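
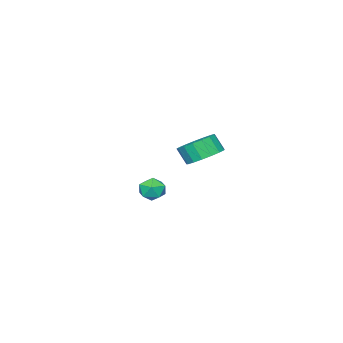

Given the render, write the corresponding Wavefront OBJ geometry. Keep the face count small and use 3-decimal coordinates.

v 3.514 0.36 2.651
v 4.153 0.588 2.731
v 3.767 -0.548 3.229
v 4.406 -0.32 3.309
v 3.888 -0.005 3.626
v 3.733 0.556 3.268
v 4.187 -0.516 2.692
v 4.032 0.045 2.334
v 4.57 0.047 2.756
v 4.385 0.363 3.333
v 3.535 -0.323 2.627
v 3.35 -0.007 3.204
v -1.889 -2.069 2.46
v -0.976 -2.328 2.214
v -0.899 -2.871 3.075
v -1.811 -2.611 3.32
v -0.918 -1.932 2.459
v -0.841 -2.475 3.319
v -1.083 -1.567 2.704
v -1.006 -2.11 3.564
v -1.432 -1.317 2.892
v -1.355 -1.86 3.753
v -1.886 -1.24 2.982
v -1.808 -1.782 3.843
v -2.34 -1.352 2.952
v -2.263 -1.894 3.813
v -2.691 -1.628 2.809
v -2.614 -2.171 3.67
v -2.858 -2.006 2.587
v -2.781 -2.548 3.447
v -2.803 -2.397 2.335
v -2.726 -2.94 3.195
v -2.539 -2.714 2.111
v -2.462 -3.256 2.972
v -2.125 -2.883 1.968
v -2.048 -3.425 2.828
v -1.658 -2.865 1.937
v -1.581 -3.407 2.798
v -1.243 -2.665 2.026
v -1.166 -3.207 2.887
f 1 12 6
f 1 6 2
f 1 2 8
f 1 8 11
f 1 11 12
f 2 6 10
f 6 12 5
f 12 11 3
f 11 8 7
f 8 2 9
f 4 10 5
f 4 5 3
f 4 3 7
f 4 7 9
f 4 9 10
f 5 10 6
f 3 5 12
f 7 3 11
f 9 7 8
f 10 9 2
f 14 13 17
f 14 17 15
f 15 17 18
f 15 18 16
f 17 13 19
f 17 19 18
f 18 19 20
f 18 20 16
f 19 13 21
f 19 21 20
f 20 21 22
f 20 22 16
f 21 13 23
f 21 23 22
f 22 23 24
f 22 24 16
f 23 13 25
f 23 25 24
f 24 25 26
f 24 26 16
f 25 13 27
f 25 27 26
f 26 27 28
f 26 28 16
f 27 13 29
f 27 29 28
f 28 29 30
f 28 30 16
f 29 13 31
f 29 31 30
f 30 31 32
f 30 32 16
f 31 13 33
f 31 33 32
f 32 33 34
f 32 34 16
f 33 13 35
f 33 35 34
f 34 35 36
f 34 36 16
f 35 13 37
f 35 37 36
f 36 37 38
f 36 38 16
f 37 13 39
f 37 39 38
f 38 39 40
f 38 40 16
f 39 13 14
f 39 14 40
f 40 14 15
f 40 15 16



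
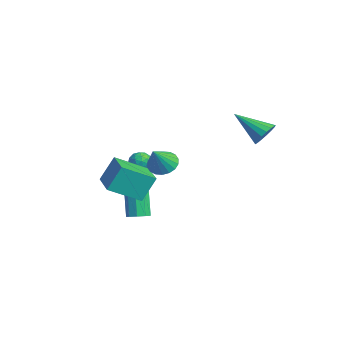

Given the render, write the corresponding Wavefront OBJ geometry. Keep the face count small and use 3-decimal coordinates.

v 0.125 -4.998 -0.002
v 0.057 -4.218 1.404
v 0.358 -3.283 -0.943
v 0.291 -2.503 0.464
v 2.009 -5.157 0.176
v 1.942 -4.377 1.583
v 2.243 -3.442 -0.764
v 2.175 -2.662 0.642
v -1.369 -2.534 -3.812
v -1.039 -1.986 -3.696
v -1.761 -1.858 -2.251
v -2.091 -2.406 -2.368
v -1.425 -1.892 -3.897
v -2.146 -1.764 -2.452
v -1.784 -2.098 -4.058
v -2.506 -1.97 -2.613
v -1.949 -2.508 -4.104
v -2.671 -2.381 -2.66
v -1.843 -2.93 -4.014
v -2.565 -2.803 -2.569
v -1.515 -3.167 -3.829
v -2.237 -3.039 -2.385
v -1.119 -3.107 -3.637
v -1.841 -2.98 -2.192
v -0.84 -2.779 -3.526
v -1.561 -2.652 -2.081
v -0.808 -2.336 -3.55
v -1.53 -2.209 -2.105
v 3.066 2.701 3.33
v 3.517 2.833 3.965
v 1.874 1.479 4.43
v 3.254 3.104 3.983
v 2.949 3.284 3.85
v 2.67 3.329 3.599
v 2.482 3.231 3.286
v 2.428 3.011 2.983
v 2.52 2.72 2.76
v 2.737 2.425 2.667
v 3.029 2.193 2.726
v 3.33 2.077 2.924
v 3.571 2.104 3.214
v 3.695 2.268 3.532
v 3.676 2.531 3.803
v 3.339 -2.699 2.271
v 4.025 -2.296 2.115
v 4.041 -3.421 3.489
v 3.853 -2.077 2.344
v 3.579 -1.981 2.558
v 3.258 -2.027 2.716
v 2.953 -2.207 2.785
v 2.725 -2.484 2.752
v 2.618 -2.803 2.624
v 2.654 -3.102 2.426
v 2.826 -3.322 2.197
v 3.1 -3.418 1.983
v 3.421 -3.371 1.826
v 3.726 -3.192 1.757
v 3.954 -2.915 1.789
v 4.061 -2.595 1.917
v -4.127 -1.393 -0.995
v -3.678 -1.455 -1.492
v -3.522 -2.045 -0.368
v -3.073 -2.107 -0.865
v -3.143 -1.519 -0.546
v -3.517 -1.115 -0.934
v -3.683 -2.385 -0.926
v -4.057 -1.981 -1.314
v -3.404 -2.067 -1.45
v -3.07 -1.532 -1.215
v -4.13 -1.968 -0.645
v -3.796 -1.433 -0.41
v -3.956 -1.367 -1.299
v -3.244 -2.133 -0.561
v -3.285 -1.788 -0.374
v -3.022 -1.824 -0.666
v -3.861 -1.167 -0.97
v -3.597 -1.203 -1.263
v -3.283 -1.241 -0.707
v -3.603 -2.297 -0.597
v -3.339 -2.333 -0.89
v -4.178 -1.676 -1.194
v -3.915 -1.712 -1.486
v -3.917 -2.259 -1.153
v -3.531 -1.763 -1.566
v -3.175 -2.146 -1.198
v -3.533 -2.31 -1.233
v -3.753 -2.073 -1.461
v -3.335 -1.448 -1.428
v -2.979 -1.832 -1.059
v -3.02 -1.486 -0.872
v -3.24 -1.249 -1.1
v -3.173 -1.808 -1.403
v -4.221 -1.668 -0.801
v -3.865 -2.052 -0.432
v -3.96 -2.251 -0.76
v -4.18 -2.014 -0.988
v -4.025 -1.354 -0.662
v -3.669 -1.737 -0.294
v -3.447 -1.427 -0.399
v -3.667 -1.19 -0.627
v -4.027 -1.692 -0.457
f 2 4 1
f 5 2 1
f 1 4 3
f 3 5 1
f 2 8 4
f 6 2 5
f 6 8 2
f 4 8 3
f 7 5 3
f 3 8 7
f 7 6 5
f 8 6 7
f 10 9 13
f 10 13 11
f 11 13 14
f 11 14 12
f 13 9 15
f 13 15 14
f 14 15 16
f 14 16 12
f 15 9 17
f 15 17 16
f 16 17 18
f 16 18 12
f 17 9 19
f 17 19 18
f 18 19 20
f 18 20 12
f 19 9 21
f 19 21 20
f 20 21 22
f 20 22 12
f 21 9 23
f 21 23 22
f 22 23 24
f 22 24 12
f 23 9 25
f 23 25 24
f 24 25 26
f 24 26 12
f 25 9 27
f 25 27 26
f 26 27 28
f 26 28 12
f 27 9 10
f 27 10 28
f 28 10 11
f 28 11 12
f 30 29 32
f 30 32 31
f 32 29 33
f 32 33 31
f 33 29 34
f 33 34 31
f 34 29 35
f 34 35 31
f 35 29 36
f 35 36 31
f 36 29 37
f 36 37 31
f 37 29 38
f 37 38 31
f 38 29 39
f 38 39 31
f 39 29 40
f 39 40 31
f 40 29 41
f 40 41 31
f 41 29 42
f 41 42 31
f 42 29 43
f 42 43 31
f 43 29 30
f 43 30 31
f 45 44 47
f 45 47 46
f 47 44 48
f 47 48 46
f 48 44 49
f 48 49 46
f 49 44 50
f 49 50 46
f 50 44 51
f 50 51 46
f 51 44 52
f 51 52 46
f 52 44 53
f 52 53 46
f 53 44 54
f 53 54 46
f 54 44 55
f 54 55 46
f 55 44 56
f 55 56 46
f 56 44 57
f 56 57 46
f 57 44 58
f 57 58 46
f 58 44 59
f 58 59 46
f 59 44 45
f 59 45 46
f 60 97 76
f 97 71 100
f 76 100 65
f 97 100 76
f 60 76 72
f 76 65 77
f 72 77 61
f 76 77 72
f 60 72 81
f 72 61 82
f 81 82 67
f 72 82 81
f 60 81 93
f 81 67 96
f 93 96 70
f 81 96 93
f 60 93 97
f 93 70 101
f 97 101 71
f 93 101 97
f 61 77 88
f 77 65 91
f 88 91 69
f 77 91 88
f 65 100 78
f 100 71 99
f 78 99 64
f 100 99 78
f 71 101 98
f 101 70 94
f 98 94 62
f 101 94 98
f 70 96 95
f 96 67 83
f 95 83 66
f 96 83 95
f 67 82 87
f 82 61 84
f 87 84 68
f 82 84 87
f 63 89 75
f 89 69 90
f 75 90 64
f 89 90 75
f 63 75 73
f 75 64 74
f 73 74 62
f 75 74 73
f 63 73 80
f 73 62 79
f 80 79 66
f 73 79 80
f 63 80 85
f 80 66 86
f 85 86 68
f 80 86 85
f 63 85 89
f 85 68 92
f 89 92 69
f 85 92 89
f 64 90 78
f 90 69 91
f 78 91 65
f 90 91 78
f 62 74 98
f 74 64 99
f 98 99 71
f 74 99 98
f 66 79 95
f 79 62 94
f 95 94 70
f 79 94 95
f 68 86 87
f 86 66 83
f 87 83 67
f 86 83 87
f 69 92 88
f 92 68 84
f 88 84 61
f 92 84 88



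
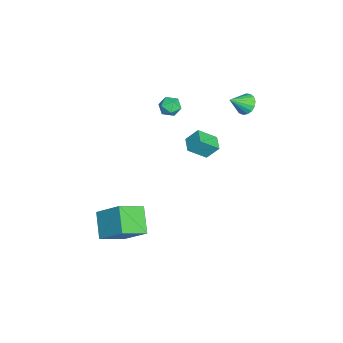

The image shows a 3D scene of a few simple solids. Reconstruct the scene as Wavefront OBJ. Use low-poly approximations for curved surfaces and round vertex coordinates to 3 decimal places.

v -2.883 2.883 2.153
v -2.6 2.517 1.537
v -2.237 1.977 2.987
v -2.344 2.771 1.614
v -2.211 3.05 1.815
v -2.232 3.291 2.093
v -2.402 3.438 2.385
v -2.683 3.459 2.624
v -3.008 3.347 2.754
v -3.306 3.129 2.748
v -3.506 2.855 2.605
v -3.563 2.587 2.358
v -3.465 2.387 2.065
v -3.233 2.3 1.791
v -2.921 2.347 1.601
v -3.496 -0.967 0.914
v -2.974 -1.53 0.895
v -4.406 -1.81 0.865
v -3.884 -2.373 0.846
v -3.979 -1.959 1.485
v -3.416 -1.438 1.516
v -3.964 -1.902 0.244
v -3.401 -1.381 0.275
v -3.263 -2.108 0.481
v -3.273 -2.143 1.248
v -4.107 -1.197 0.512
v -4.117 -1.232 1.279
v 3.126 -5.194 -3.326
v 3.899 -3.756 -1.897
v 2.177 -3.899 -4.117
v 2.95 -2.46 -2.688
v 4.55 -4.84 -4.452
v 5.323 -3.401 -3.023
v 3.601 -3.544 -5.243
v 4.374 -2.106 -3.814
v -3.078 0.458 -2.176
v -2.673 -0.638 -1.252
v -3.098 1.208 -1.278
v -2.692 0.112 -0.354
v -2.068 0.688 -2.346
v -1.662 -0.408 -1.422
v -2.087 1.438 -1.448
v -1.682 0.342 -0.524
f 2 1 4
f 2 4 3
f 4 1 5
f 4 5 3
f 5 1 6
f 5 6 3
f 6 1 7
f 6 7 3
f 7 1 8
f 7 8 3
f 8 1 9
f 8 9 3
f 9 1 10
f 9 10 3
f 10 1 11
f 10 11 3
f 11 1 12
f 11 12 3
f 12 1 13
f 12 13 3
f 13 1 14
f 13 14 3
f 14 1 15
f 14 15 3
f 15 1 2
f 15 2 3
f 16 27 21
f 16 21 17
f 16 17 23
f 16 23 26
f 16 26 27
f 17 21 25
f 21 27 20
f 27 26 18
f 26 23 22
f 23 17 24
f 19 25 20
f 19 20 18
f 19 18 22
f 19 22 24
f 19 24 25
f 20 25 21
f 18 20 27
f 22 18 26
f 24 22 23
f 25 24 17
f 29 31 28
f 32 29 28
f 28 31 30
f 30 32 28
f 29 35 31
f 33 29 32
f 33 35 29
f 31 35 30
f 34 32 30
f 30 35 34
f 34 33 32
f 35 33 34
f 37 39 36
f 40 37 36
f 36 39 38
f 38 40 36
f 37 43 39
f 41 37 40
f 41 43 37
f 39 43 38
f 42 40 38
f 38 43 42
f 42 41 40
f 43 41 42



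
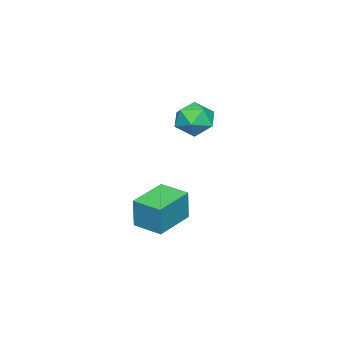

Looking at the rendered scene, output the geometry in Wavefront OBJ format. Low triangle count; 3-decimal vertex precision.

v -2.532 3.967 3.602
v -1.617 3.915 4.097
v -2.003 2.805 2.503
v -1.088 2.753 2.998
v -1.95 2.393 3.458
v -2.276 3.111 4.137
v -1.344 3.609 2.463
v -1.67 4.327 3.142
v -0.883 3.694 3.393
v -1.257 2.943 4.007
v -2.363 3.777 2.593
v -2.737 3.026 3.207
v -2.271 1.462 -2.976
v -2.055 1.543 -1.312
v -2.045 2.962 -3.079
v -1.828 3.043 -1.415
v -0.232 1.137 -3.225
v -0.015 1.218 -1.561
v -0.005 2.637 -3.328
v 0.211 2.718 -1.664
f 1 12 6
f 1 6 2
f 1 2 8
f 1 8 11
f 1 11 12
f 2 6 10
f 6 12 5
f 12 11 3
f 11 8 7
f 8 2 9
f 4 10 5
f 4 5 3
f 4 3 7
f 4 7 9
f 4 9 10
f 5 10 6
f 3 5 12
f 7 3 11
f 9 7 8
f 10 9 2
f 14 16 13
f 17 14 13
f 13 16 15
f 15 17 13
f 14 20 16
f 18 14 17
f 18 20 14
f 16 20 15
f 19 17 15
f 15 20 19
f 19 18 17
f 20 18 19



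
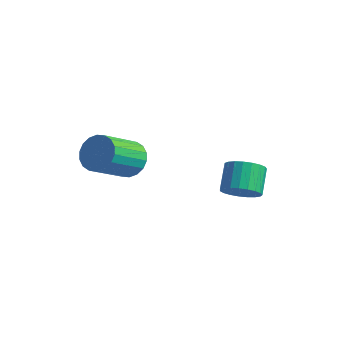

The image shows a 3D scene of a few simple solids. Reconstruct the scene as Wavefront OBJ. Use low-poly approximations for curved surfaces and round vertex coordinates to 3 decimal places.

v -1.769 1.351 2.512
v -1.266 1.604 2.91
v -1.268 0.322 3.727
v -1.771 0.069 3.328
v -1.52 1.697 3.055
v -1.523 0.415 3.872
v -1.824 1.721 3.091
v -1.827 0.439 3.908
v -2.117 1.672 3.013
v -2.12 0.39 3.83
v -2.341 1.559 2.836
v -2.344 0.277 3.653
v -2.452 1.405 2.594
v -2.454 0.123 3.411
v -2.427 1.241 2.336
v -2.429 -0.041 3.153
v -2.272 1.098 2.113
v -2.274 -0.184 2.93
v -2.017 1.005 1.968
v -2.02 -0.277 2.785
v -1.713 0.981 1.932
v -1.716 -0.301 2.749
v -1.42 1.03 2.01
v -1.423 -0.252 2.827
v -1.196 1.143 2.187
v -1.199 -0.139 3.004
v -1.086 1.297 2.429
v -1.088 0.015 3.246
v -1.111 1.461 2.687
v -1.113 0.179 3.504
v 1.924 2.378 2.278
v 2.476 2.409 2.58
v 2.068 3.013 3.264
v 1.516 2.982 2.962
v 2.494 2.61 2.413
v 2.086 3.214 3.097
v 2.413 2.771 2.223
v 2.005 3.375 2.907
v 2.248 2.864 2.042
v 1.84 3.468 2.726
v 2.027 2.873 1.902
v 1.619 3.477 2.586
v 1.788 2.796 1.827
v 1.38 3.401 2.511
v 1.572 2.647 1.83
v 1.164 3.252 2.514
v 1.418 2.452 1.911
v 1.01 3.056 2.595
v 1.351 2.243 2.055
v 0.942 2.848 2.739
v 1.383 2.058 2.237
v 0.974 2.663 2.921
v 1.508 1.928 2.427
v 1.1 2.533 3.111
v 1.706 1.876 2.591
v 1.298 2.481 3.275
v 1.941 1.911 2.701
v 1.533 2.515 3.385
v 2.173 2.026 2.737
v 1.765 2.631 3.422
v 2.363 2.202 2.695
v 1.955 2.807 3.379
f 2 1 5
f 2 5 3
f 3 5 6
f 3 6 4
f 5 1 7
f 5 7 6
f 6 7 8
f 6 8 4
f 7 1 9
f 7 9 8
f 8 9 10
f 8 10 4
f 9 1 11
f 9 11 10
f 10 11 12
f 10 12 4
f 11 1 13
f 11 13 12
f 12 13 14
f 12 14 4
f 13 1 15
f 13 15 14
f 14 15 16
f 14 16 4
f 15 1 17
f 15 17 16
f 16 17 18
f 16 18 4
f 17 1 19
f 17 19 18
f 18 19 20
f 18 20 4
f 19 1 21
f 19 21 20
f 20 21 22
f 20 22 4
f 21 1 23
f 21 23 22
f 22 23 24
f 22 24 4
f 23 1 25
f 23 25 24
f 24 25 26
f 24 26 4
f 25 1 27
f 25 27 26
f 26 27 28
f 26 28 4
f 27 1 29
f 27 29 28
f 28 29 30
f 28 30 4
f 29 1 2
f 29 2 30
f 30 2 3
f 30 3 4
f 32 31 35
f 32 35 33
f 33 35 36
f 33 36 34
f 35 31 37
f 35 37 36
f 36 37 38
f 36 38 34
f 37 31 39
f 37 39 38
f 38 39 40
f 38 40 34
f 39 31 41
f 39 41 40
f 40 41 42
f 40 42 34
f 41 31 43
f 41 43 42
f 42 43 44
f 42 44 34
f 43 31 45
f 43 45 44
f 44 45 46
f 44 46 34
f 45 31 47
f 45 47 46
f 46 47 48
f 46 48 34
f 47 31 49
f 47 49 48
f 48 49 50
f 48 50 34
f 49 31 51
f 49 51 50
f 50 51 52
f 50 52 34
f 51 31 53
f 51 53 52
f 52 53 54
f 52 54 34
f 53 31 55
f 53 55 54
f 54 55 56
f 54 56 34
f 55 31 57
f 55 57 56
f 56 57 58
f 56 58 34
f 57 31 59
f 57 59 58
f 58 59 60
f 58 60 34
f 59 31 61
f 59 61 60
f 60 61 62
f 60 62 34
f 61 31 32
f 61 32 62
f 62 32 33
f 62 33 34



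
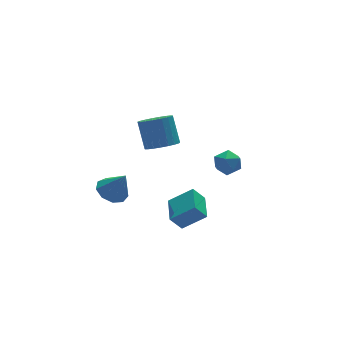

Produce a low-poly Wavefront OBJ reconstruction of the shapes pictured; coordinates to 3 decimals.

v -0.403 0.697 2.672
v 0.222 1.362 2.154
v 0.328 2.489 3.73
v -0.297 1.823 4.248
v -0.174 1.523 2.066
v -0.069 2.65 3.642
v -0.61 1.54 2.083
v -0.505 2.667 3.658
v -1.01 1.412 2.201
v -0.905 2.539 3.777
v -1.305 1.16 2.401
v -1.2 2.287 3.977
v -1.444 0.828 2.648
v -1.339 1.955 4.224
v -1.403 0.473 2.899
v -1.298 1.6 4.475
v -1.189 0.157 3.111
v -1.084 1.284 4.687
v -0.839 -0.066 3.247
v -0.734 1.061 4.823
v -0.414 -0.157 3.283
v -0.308 0.97 4.859
v 0.014 -0.1 3.214
v 0.119 1.026 4.79
v 0.369 0.094 3.051
v 0.475 1.221 4.627
v 0.591 0.393 2.823
v 0.696 1.52 4.399
v 0.641 0.744 2.568
v 0.747 1.871 4.144
v 0.511 1.087 2.332
v 0.616 2.214 3.907
v -3.92 0.076 0.433
v -3.234 0.843 0.488
v -3.34 -0.556 2.027
v -3.841 1.04 0.787
v -4.484 0.787 0.92
v -4.864 0.201 0.826
v -4.802 -0.444 0.548
v -4.327 -0.845 0.216
v -3.662 -0.815 -0.014
v -3.117 -0.368 -0.035
v -2.948 0.286 0.163
v 3.275 1.182 -0.036
v 4.036 1.603 -0.459
v 3.804 -0.223 -0.481
v 4.565 0.198 -0.904
v 4.488 0.196 0.06
v 4.161 1.064 0.335
v 3.679 0.316 -1.275
v 3.352 1.184 -1
v 4.286 1.067 -1.225
v 4.786 0.994 -0.4
v 3.054 0.386 -0.54
v 3.554 0.313 0.285
v -1.534 -2.482 -1.148
v -0.266 -3.135 -0.066
v -0.804 -0.842 -1.014
v 0.464 -1.495 0.068
v -0.864 -2.705 -2.068
v 0.404 -3.358 -0.986
v -0.134 -1.065 -1.934
v 1.134 -1.718 -0.852
f 2 1 5
f 2 5 3
f 3 5 6
f 3 6 4
f 5 1 7
f 5 7 6
f 6 7 8
f 6 8 4
f 7 1 9
f 7 9 8
f 8 9 10
f 8 10 4
f 9 1 11
f 9 11 10
f 10 11 12
f 10 12 4
f 11 1 13
f 11 13 12
f 12 13 14
f 12 14 4
f 13 1 15
f 13 15 14
f 14 15 16
f 14 16 4
f 15 1 17
f 15 17 16
f 16 17 18
f 16 18 4
f 17 1 19
f 17 19 18
f 18 19 20
f 18 20 4
f 19 1 21
f 19 21 20
f 20 21 22
f 20 22 4
f 21 1 23
f 21 23 22
f 22 23 24
f 22 24 4
f 23 1 25
f 23 25 24
f 24 25 26
f 24 26 4
f 25 1 27
f 25 27 26
f 26 27 28
f 26 28 4
f 27 1 29
f 27 29 28
f 28 29 30
f 28 30 4
f 29 1 31
f 29 31 30
f 30 31 32
f 30 32 4
f 31 1 2
f 31 2 32
f 32 2 3
f 32 3 4
f 34 33 36
f 34 36 35
f 36 33 37
f 36 37 35
f 37 33 38
f 37 38 35
f 38 33 39
f 38 39 35
f 39 33 40
f 39 40 35
f 40 33 41
f 40 41 35
f 41 33 42
f 41 42 35
f 42 33 43
f 42 43 35
f 43 33 34
f 43 34 35
f 44 55 49
f 44 49 45
f 44 45 51
f 44 51 54
f 44 54 55
f 45 49 53
f 49 55 48
f 55 54 46
f 54 51 50
f 51 45 52
f 47 53 48
f 47 48 46
f 47 46 50
f 47 50 52
f 47 52 53
f 48 53 49
f 46 48 55
f 50 46 54
f 52 50 51
f 53 52 45
f 57 59 56
f 60 57 56
f 56 59 58
f 58 60 56
f 57 63 59
f 61 57 60
f 61 63 57
f 59 63 58
f 62 60 58
f 58 63 62
f 62 61 60
f 63 61 62



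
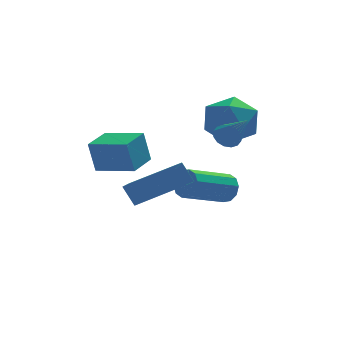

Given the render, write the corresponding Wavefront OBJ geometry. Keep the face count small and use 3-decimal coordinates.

v -0.07 0.268 0.445
v 0.253 -0.012 0.068
v 0.43 -0.808 1.675
v 0.429 0.196 0.179
v 0.472 0.424 0.361
v 0.369 0.611 0.566
v 0.149 0.705 0.738
v -0.13 0.683 0.831
v -0.393 0.549 0.821
v -0.569 0.34 0.71
v -0.612 0.112 0.528
v -0.509 -0.074 0.323
v -0.289 -0.169 0.151
v -0.01 -0.146 0.058
v -3.919 -1.258 -0.869
v -1.948 -0.817 -0.224
v -3.946 0.042 -1.674
v -1.975 0.483 -1.029
v -3.565 -1.723 -1.631
v -1.594 -1.282 -0.986
v -3.592 -0.423 -2.436
v -1.621 0.018 -1.791
v -3.3 1.264 -1.523
v -3.551 1.39 -0.192
v -4.588 2.272 -1.861
v -4.838 2.398 -0.53
v -2.502 2.302 -1.47
v -2.752 2.428 -0.139
v -3.789 3.31 -1.808
v -4.04 3.436 -0.477
v 0.633 3.386 -3.843
v 0.969 3.223 -3.263
v -0.798 2.451 -2.457
v -1.133 2.614 -3.037
v 0.816 3.619 -3.219
v -0.951 2.846 -2.414
v 0.593 3.926 -3.414
v -1.174 3.153 -2.609
v 0.385 4.026 -3.773
v -1.381 3.254 -2.967
v 0.273 3.883 -4.158
v -1.494 3.11 -3.353
v 0.298 3.549 -4.423
v -1.469 2.777 -3.617
v 0.451 3.154 -4.466
v -1.316 2.381 -3.661
v 0.674 2.847 -4.271
v -1.093 2.074 -3.466
v 0.881 2.746 -3.913
v -0.885 1.974 -3.107
v 0.994 2.89 -3.527
v -0.773 2.117 -2.722
v -0.547 1.974 0.055
v 0.551 2.173 -0.354
v 0.189 1.087 1.594
v 1.287 1.286 1.185
v 0.621 2.193 1.567
v 0.166 2.741 0.616
v 0.574 0.519 0.624
v 0.119 1.067 -0.327
v 1.243 1.274 -0.003
v 1.272 2.309 0.58
v -0.532 0.951 0.66
v -0.503 1.986 1.243
f 2 1 4
f 2 4 3
f 4 1 5
f 4 5 3
f 5 1 6
f 5 6 3
f 6 1 7
f 6 7 3
f 7 1 8
f 7 8 3
f 8 1 9
f 8 9 3
f 9 1 10
f 9 10 3
f 10 1 11
f 10 11 3
f 11 1 12
f 11 12 3
f 12 1 13
f 12 13 3
f 13 1 14
f 13 14 3
f 14 1 2
f 14 2 3
f 16 18 15
f 19 16 15
f 15 18 17
f 17 19 15
f 16 22 18
f 20 16 19
f 20 22 16
f 18 22 17
f 21 19 17
f 17 22 21
f 21 20 19
f 22 20 21
f 24 26 23
f 27 24 23
f 23 26 25
f 25 27 23
f 24 30 26
f 28 24 27
f 28 30 24
f 26 30 25
f 29 27 25
f 25 30 29
f 29 28 27
f 30 28 29
f 32 31 35
f 32 35 33
f 33 35 36
f 33 36 34
f 35 31 37
f 35 37 36
f 36 37 38
f 36 38 34
f 37 31 39
f 37 39 38
f 38 39 40
f 38 40 34
f 39 31 41
f 39 41 40
f 40 41 42
f 40 42 34
f 41 31 43
f 41 43 42
f 42 43 44
f 42 44 34
f 43 31 45
f 43 45 44
f 44 45 46
f 44 46 34
f 45 31 47
f 45 47 46
f 46 47 48
f 46 48 34
f 47 31 49
f 47 49 48
f 48 49 50
f 48 50 34
f 49 31 51
f 49 51 50
f 50 51 52
f 50 52 34
f 51 31 32
f 51 32 52
f 52 32 33
f 52 33 34
f 53 64 58
f 53 58 54
f 53 54 60
f 53 60 63
f 53 63 64
f 54 58 62
f 58 64 57
f 64 63 55
f 63 60 59
f 60 54 61
f 56 62 57
f 56 57 55
f 56 55 59
f 56 59 61
f 56 61 62
f 57 62 58
f 55 57 64
f 59 55 63
f 61 59 60
f 62 61 54



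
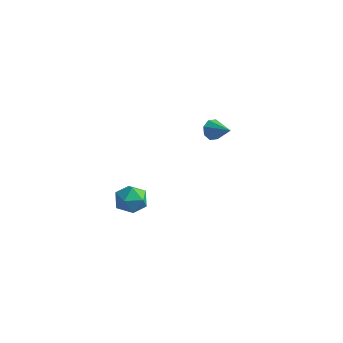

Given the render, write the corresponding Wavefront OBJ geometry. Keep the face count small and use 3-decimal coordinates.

v -2.046 3.04 0.678
v -1.774 3.43 0.328
v -0.974 2.78 1.222
v -1.924 3.616 0.711
v -2.145 3.465 1.075
v -2.308 3.064 1.206
v -2.318 2.65 1.027
v -2.168 2.463 0.644
v -1.947 2.615 0.281
v -1.784 3.015 0.15
v -2.55 -2.483 -0.492
v -1.833 -2.881 -0.494
v -3.067 -3.419 0.294
v -2.35 -3.817 0.292
v -2.418 -3.096 0.677
v -2.098 -2.518 0.192
v -2.802 -3.782 -0.392
v -2.482 -3.204 -0.877
v -1.989 -3.684 -0.432
v -1.751 -3.26 0.228
v -3.149 -3.04 -0.428
v -2.911 -2.616 0.232
f 2 1 4
f 2 4 3
f 4 1 5
f 4 5 3
f 5 1 6
f 5 6 3
f 6 1 7
f 6 7 3
f 7 1 8
f 7 8 3
f 8 1 9
f 8 9 3
f 9 1 10
f 9 10 3
f 10 1 2
f 10 2 3
f 11 22 16
f 11 16 12
f 11 12 18
f 11 18 21
f 11 21 22
f 12 16 20
f 16 22 15
f 22 21 13
f 21 18 17
f 18 12 19
f 14 20 15
f 14 15 13
f 14 13 17
f 14 17 19
f 14 19 20
f 15 20 16
f 13 15 22
f 17 13 21
f 19 17 18
f 20 19 12



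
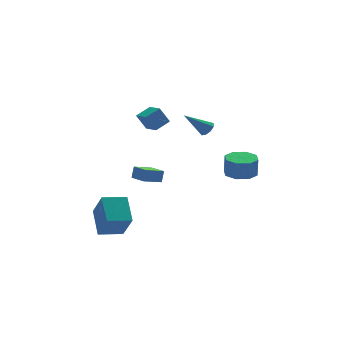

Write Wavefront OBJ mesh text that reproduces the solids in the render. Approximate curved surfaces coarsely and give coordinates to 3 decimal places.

v -4.874 -1.257 -4.82
v -4.692 -2.425 -3.121
v -4.652 0.334 -3.75
v -4.47 -0.834 -2.051
v -3.37 -1.326 -5.029
v -3.188 -2.494 -3.33
v -3.148 0.265 -3.959
v -2.966 -0.903 -2.26
v -2.052 -1.203 -0.982
v -1.836 -0.995 -0.219
v -2.37 0.033 -1.23
v -2.154 0.241 -0.467
v -0.886 -0.981 -1.373
v -0.67 -0.773 -0.61
v -1.204 0.255 -1.621
v -0.988 0.463 -0.858
v 2.176 -0.265 2.157
v 2.513 0.053 2.489
v 0.804 -0.115 3.403
v 2.314 0.281 2.243
v 2.051 0.253 1.956
v 1.846 -0.017 1.764
v 1.796 -0.403 1.755
v 1.923 -0.725 1.934
v 2.169 -0.832 2.217
v 2.418 -0.674 2.472
v 2.554 -0.324 2.579
v -1.392 -1.494 3.192
v -1.923 -1.275 4.211
v -1.586 -0.35 2.846
v -2.117 -0.132 3.866
v -0.463 -1.208 3.614
v -0.994 -0.99 4.634
v -0.657 -0.065 3.269
v -1.188 0.154 4.288
v 3.736 -1.694 -1.1
v 4.359 -0.899 -1.106
v 4.388 -0.912 0.174
v 3.764 -1.706 0.18
v 3.614 -0.691 -1.087
v 3.643 -0.704 0.193
v 2.941 -1.071 -1.076
v 2.97 -1.083 0.204
v 2.733 -1.815 -1.078
v 2.762 -1.828 0.201
v 3.112 -2.488 -1.094
v 3.141 -2.501 0.186
v 3.857 -2.696 -1.113
v 3.886 -2.709 0.167
v 4.53 -2.317 -1.124
v 4.559 -2.329 0.156
v 4.738 -1.572 -1.121
v 4.767 -1.585 0.158
f 2 4 1
f 5 2 1
f 1 4 3
f 3 5 1
f 2 8 4
f 6 2 5
f 6 8 2
f 4 8 3
f 7 5 3
f 3 8 7
f 7 6 5
f 8 6 7
f 10 12 9
f 13 10 9
f 9 12 11
f 11 13 9
f 10 16 12
f 14 10 13
f 14 16 10
f 12 16 11
f 15 13 11
f 11 16 15
f 15 14 13
f 16 14 15
f 18 17 20
f 18 20 19
f 20 17 21
f 20 21 19
f 21 17 22
f 21 22 19
f 22 17 23
f 22 23 19
f 23 17 24
f 23 24 19
f 24 17 25
f 24 25 19
f 25 17 26
f 25 26 19
f 26 17 27
f 26 27 19
f 27 17 18
f 27 18 19
f 29 31 28
f 32 29 28
f 28 31 30
f 30 32 28
f 29 35 31
f 33 29 32
f 33 35 29
f 31 35 30
f 34 32 30
f 30 35 34
f 34 33 32
f 35 33 34
f 37 36 40
f 37 40 38
f 38 40 41
f 38 41 39
f 40 36 42
f 40 42 41
f 41 42 43
f 41 43 39
f 42 36 44
f 42 44 43
f 43 44 45
f 43 45 39
f 44 36 46
f 44 46 45
f 45 46 47
f 45 47 39
f 46 36 48
f 46 48 47
f 47 48 49
f 47 49 39
f 48 36 50
f 48 50 49
f 49 50 51
f 49 51 39
f 50 36 52
f 50 52 51
f 51 52 53
f 51 53 39
f 52 36 37
f 52 37 53
f 53 37 38
f 53 38 39



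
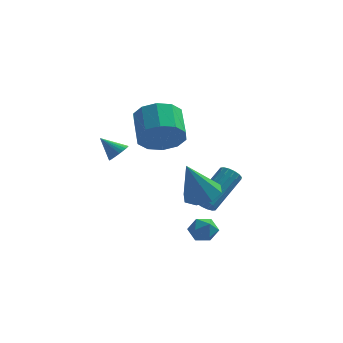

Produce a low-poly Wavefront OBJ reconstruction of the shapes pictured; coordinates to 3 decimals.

v -0.798 -1.002 2.237
v -0.54 -1.337 2.522
v -1.542 -0.958 2.963
v -0.465 -1.164 2.588
v -0.442 -0.967 2.601
v -0.472 -0.775 2.558
v -0.552 -0.618 2.466
v -0.67 -0.519 2.34
v -0.807 -0.493 2.198
v -0.943 -0.545 2.062
v -1.056 -0.667 1.952
v -1.13 -0.839 1.886
v -1.154 -1.036 1.874
v -1.123 -1.228 1.917
v -1.043 -1.386 2.008
v -0.926 -1.485 2.135
v -0.789 -1.51 2.277
v -0.653 -1.458 2.413
v 2.202 0.864 -1.041
v 2.414 0.501 -0.752
v 3.191 1.913 0.45
v 2.978 2.276 0.161
v 2.596 0.558 -0.935
v 3.372 1.969 0.266
v 2.672 0.696 -1.147
v 3.448 2.108 0.055
v 2.622 0.88 -1.33
v 3.398 2.291 -0.128
v 2.459 1.059 -1.436
v 3.235 2.471 -0.234
v 2.228 1.186 -1.436
v 3.004 2.598 -0.234
v 1.989 1.227 -1.33
v 2.766 2.639 -0.128
v 1.808 1.171 -1.146
v 2.584 2.582 0.055
v 1.732 1.032 -0.935
v 2.508 2.444 0.267
v 1.782 0.849 -0.752
v 2.558 2.26 0.45
v 1.945 0.669 -0.646
v 2.721 2.081 0.556
v 2.176 0.542 -0.646
v 2.952 1.954 0.556
v 2.292 -1.212 -1.794
v 2.812 -0.942 -1.533
v 2.388 -2.018 -1.147
v 2.908 -1.748 -0.886
v 2.329 -1.487 -0.793
v 2.27 -0.988 -1.193
v 2.93 -1.972 -1.487
v 2.871 -1.473 -1.887
v 3.206 -1.411 -1.343
v 2.835 -1.111 -0.915
v 2.365 -1.849 -1.765
v 1.994 -1.549 -1.337
v 0.046 2.771 1.689
v 1.015 2.875 2.053
v 0.583 4.093 2.854
v -0.386 3.989 2.491
v 0.968 3.216 1.51
v 0.537 4.434 2.311
v 0.57 3.388 1.036
v 0.138 4.605 1.837
v -0.029 3.323 0.811
v -0.46 4.541 1.612
v -0.599 3.048 0.922
v -1.031 4.265 1.723
v -0.923 2.667 1.326
v -1.355 3.885 2.127
v -0.877 2.326 1.869
v -1.308 3.544 2.67
v -0.478 2.155 2.343
v -0.91 3.372 3.144
v 0.12 2.219 2.568
v -0.311 3.437 3.369
v 0.691 2.495 2.457
v 0.259 3.712 3.258
v 2.232 0.263 -0.19
v 3.025 0.088 -0.013
v 1.708 -0.383 1.53
v 2.862 0.678 0.158
v 2.33 1.024 0.126
v 1.741 0.925 -0.091
v 1.44 0.438 -0.366
v 1.603 -0.152 -0.538
v 2.135 -0.498 -0.505
v 2.724 -0.399 -0.288
f 2 1 4
f 2 4 3
f 4 1 5
f 4 5 3
f 5 1 6
f 5 6 3
f 6 1 7
f 6 7 3
f 7 1 8
f 7 8 3
f 8 1 9
f 8 9 3
f 9 1 10
f 9 10 3
f 10 1 11
f 10 11 3
f 11 1 12
f 11 12 3
f 12 1 13
f 12 13 3
f 13 1 14
f 13 14 3
f 14 1 15
f 14 15 3
f 15 1 16
f 15 16 3
f 16 1 17
f 16 17 3
f 17 1 18
f 17 18 3
f 18 1 2
f 18 2 3
f 20 19 23
f 20 23 21
f 21 23 24
f 21 24 22
f 23 19 25
f 23 25 24
f 24 25 26
f 24 26 22
f 25 19 27
f 25 27 26
f 26 27 28
f 26 28 22
f 27 19 29
f 27 29 28
f 28 29 30
f 28 30 22
f 29 19 31
f 29 31 30
f 30 31 32
f 30 32 22
f 31 19 33
f 31 33 32
f 32 33 34
f 32 34 22
f 33 19 35
f 33 35 34
f 34 35 36
f 34 36 22
f 35 19 37
f 35 37 36
f 36 37 38
f 36 38 22
f 37 19 39
f 37 39 38
f 38 39 40
f 38 40 22
f 39 19 41
f 39 41 40
f 40 41 42
f 40 42 22
f 41 19 43
f 41 43 42
f 42 43 44
f 42 44 22
f 43 19 20
f 43 20 44
f 44 20 21
f 44 21 22
f 45 56 50
f 45 50 46
f 45 46 52
f 45 52 55
f 45 55 56
f 46 50 54
f 50 56 49
f 56 55 47
f 55 52 51
f 52 46 53
f 48 54 49
f 48 49 47
f 48 47 51
f 48 51 53
f 48 53 54
f 49 54 50
f 47 49 56
f 51 47 55
f 53 51 52
f 54 53 46
f 58 57 61
f 58 61 59
f 59 61 62
f 59 62 60
f 61 57 63
f 61 63 62
f 62 63 64
f 62 64 60
f 63 57 65
f 63 65 64
f 64 65 66
f 64 66 60
f 65 57 67
f 65 67 66
f 66 67 68
f 66 68 60
f 67 57 69
f 67 69 68
f 68 69 70
f 68 70 60
f 69 57 71
f 69 71 70
f 70 71 72
f 70 72 60
f 71 57 73
f 71 73 72
f 72 73 74
f 72 74 60
f 73 57 75
f 73 75 74
f 74 75 76
f 74 76 60
f 75 57 77
f 75 77 76
f 76 77 78
f 76 78 60
f 77 57 58
f 77 58 78
f 78 58 59
f 78 59 60
f 80 79 82
f 80 82 81
f 82 79 83
f 82 83 81
f 83 79 84
f 83 84 81
f 84 79 85
f 84 85 81
f 85 79 86
f 85 86 81
f 86 79 87
f 86 87 81
f 87 79 88
f 87 88 81
f 88 79 80
f 88 80 81



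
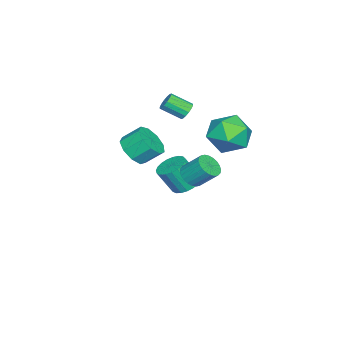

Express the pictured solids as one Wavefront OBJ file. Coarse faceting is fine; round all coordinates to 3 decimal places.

v -3.645 -0.98 -2.53
v -2.87 -0.656 -2.535
v -2.56 -1.376 -1.175
v -3.335 -1.7 -1.17
v -3.05 -0.411 -2.365
v -2.741 -1.13 -1.004
v -3.333 -0.264 -2.223
v -3.024 -0.983 -0.862
v -3.67 -0.241 -2.134
v -3.361 -0.96 -0.773
v -4.003 -0.345 -2.113
v -3.693 -1.064 -0.752
v -4.273 -0.56 -2.165
v -3.964 -1.279 -0.804
v -4.435 -0.847 -2.28
v -4.126 -1.566 -0.919
v -4.461 -1.158 -2.438
v -4.151 -1.877 -1.078
v -4.345 -1.437 -2.613
v -4.035 -2.156 -1.252
v -4.108 -1.638 -2.773
v -3.799 -2.357 -1.412
v -3.791 -1.725 -2.891
v -3.482 -2.444 -1.53
v -3.449 -1.683 -2.946
v -3.139 -2.402 -1.586
v -3.14 -1.52 -2.93
v -2.831 -2.239 -1.569
v -2.919 -1.264 -2.845
v -2.61 -1.983 -1.484
v -2.823 -0.958 -2.705
v -2.514 -1.677 -1.345
v -2.821 -0.663 3.154
v -2.607 -0.365 3.537
v -2.366 -1.38 4.19
v -2.579 -1.677 3.806
v -2.873 -0.386 3.603
v -2.631 -1.4 4.255
v -3.124 -0.481 3.548
v -2.883 -1.495 4.201
v -3.294 -0.625 3.388
v -3.053 -1.639 4.041
v -3.338 -0.779 3.165
v -3.096 -1.793 3.818
v -3.243 -0.901 2.939
v -3.001 -1.916 3.592
v -3.034 -0.96 2.77
v -2.793 -1.975 3.423
v -2.769 -0.94 2.705
v -2.527 -1.954 3.357
v -2.517 -0.845 2.759
v -2.276 -1.859 3.412
v -2.347 -0.701 2.919
v -2.106 -1.715 3.572
v -2.304 -0.547 3.142
v -2.062 -1.561 3.795
v -2.399 -0.424 3.368
v -2.157 -1.439 4.021
v 2.794 1.537 2.392
v 3.136 1.125 2.795
v 3.148 2.012 3.691
v 2.806 2.423 3.288
v 3.331 1.248 2.671
v 3.343 2.135 3.566
v 3.443 1.415 2.504
v 3.455 2.301 3.399
v 3.457 1.6 2.32
v 3.469 2.487 3.216
v 3.37 1.776 2.147
v 3.382 2.663 3.043
v 3.195 1.915 2.012
v 3.207 2.802 2.907
v 2.959 1.997 1.934
v 2.971 2.884 2.83
v 2.698 2.009 1.926
v 2.71 2.895 2.822
v 2.452 1.948 1.989
v 2.464 2.835 2.885
v 2.257 1.825 2.114
v 2.269 2.712 3.009
v 2.145 1.659 2.281
v 2.157 2.545 3.176
v 2.131 1.473 2.464
v 2.143 2.36 3.36
v 2.218 1.297 2.637
v 2.23 2.184 3.533
v 2.393 1.158 2.773
v 2.405 2.045 3.668
v 2.629 1.076 2.85
v 2.641 1.963 3.746
v 2.89 1.065 2.858
v 2.902 1.951 3.754
v -1.584 -2.997 0.612
v -0.661 -2.7 0.601
v -0.933 -1.826 1.378
v -1.856 -2.123 1.388
v -1.005 -2.387 0.128
v -1.277 -1.513 0.905
v -1.621 -2.359 -0.118
v -1.892 -1.486 0.658
v -2.219 -2.63 -0.023
v -2.491 -1.756 0.753
v -2.52 -3.072 0.369
v -2.792 -2.199 1.145
v -2.383 -3.479 0.875
v -2.655 -2.606 1.651
v -1.873 -3.661 1.257
v -2.145 -2.787 2.034
v -1.227 -3.531 1.338
v -1.499 -2.658 2.115
v -0.748 -3.152 1.079
v -1.02 -2.278 1.855
v -2.778 2.62 2.471
v -1.796 2.682 3.244
v -2.164 0.798 1.836
v -1.182 0.86 2.609
v -2.337 0.738 3.074
v -2.716 1.864 3.467
v -1.244 1.616 1.613
v -1.623 2.742 2.006
v -0.847 2.061 2.713
v -1.523 1.519 3.616
v -2.437 1.961 1.464
v -3.113 1.419 2.367
f 2 1 5
f 2 5 3
f 3 5 6
f 3 6 4
f 5 1 7
f 5 7 6
f 6 7 8
f 6 8 4
f 7 1 9
f 7 9 8
f 8 9 10
f 8 10 4
f 9 1 11
f 9 11 10
f 10 11 12
f 10 12 4
f 11 1 13
f 11 13 12
f 12 13 14
f 12 14 4
f 13 1 15
f 13 15 14
f 14 15 16
f 14 16 4
f 15 1 17
f 15 17 16
f 16 17 18
f 16 18 4
f 17 1 19
f 17 19 18
f 18 19 20
f 18 20 4
f 19 1 21
f 19 21 20
f 20 21 22
f 20 22 4
f 21 1 23
f 21 23 22
f 22 23 24
f 22 24 4
f 23 1 25
f 23 25 24
f 24 25 26
f 24 26 4
f 25 1 27
f 25 27 26
f 26 27 28
f 26 28 4
f 27 1 29
f 27 29 28
f 28 29 30
f 28 30 4
f 29 1 31
f 29 31 30
f 30 31 32
f 30 32 4
f 31 1 2
f 31 2 32
f 32 2 3
f 32 3 4
f 34 33 37
f 34 37 35
f 35 37 38
f 35 38 36
f 37 33 39
f 37 39 38
f 38 39 40
f 38 40 36
f 39 33 41
f 39 41 40
f 40 41 42
f 40 42 36
f 41 33 43
f 41 43 42
f 42 43 44
f 42 44 36
f 43 33 45
f 43 45 44
f 44 45 46
f 44 46 36
f 45 33 47
f 45 47 46
f 46 47 48
f 46 48 36
f 47 33 49
f 47 49 48
f 48 49 50
f 48 50 36
f 49 33 51
f 49 51 50
f 50 51 52
f 50 52 36
f 51 33 53
f 51 53 52
f 52 53 54
f 52 54 36
f 53 33 55
f 53 55 54
f 54 55 56
f 54 56 36
f 55 33 57
f 55 57 56
f 56 57 58
f 56 58 36
f 57 33 34
f 57 34 58
f 58 34 35
f 58 35 36
f 60 59 63
f 60 63 61
f 61 63 64
f 61 64 62
f 63 59 65
f 63 65 64
f 64 65 66
f 64 66 62
f 65 59 67
f 65 67 66
f 66 67 68
f 66 68 62
f 67 59 69
f 67 69 68
f 68 69 70
f 68 70 62
f 69 59 71
f 69 71 70
f 70 71 72
f 70 72 62
f 71 59 73
f 71 73 72
f 72 73 74
f 72 74 62
f 73 59 75
f 73 75 74
f 74 75 76
f 74 76 62
f 75 59 77
f 75 77 76
f 76 77 78
f 76 78 62
f 77 59 79
f 77 79 78
f 78 79 80
f 78 80 62
f 79 59 81
f 79 81 80
f 80 81 82
f 80 82 62
f 81 59 83
f 81 83 82
f 82 83 84
f 82 84 62
f 83 59 85
f 83 85 84
f 84 85 86
f 84 86 62
f 85 59 87
f 85 87 86
f 86 87 88
f 86 88 62
f 87 59 89
f 87 89 88
f 88 89 90
f 88 90 62
f 89 59 91
f 89 91 90
f 90 91 92
f 90 92 62
f 91 59 60
f 91 60 92
f 92 60 61
f 92 61 62
f 94 93 97
f 94 97 95
f 95 97 98
f 95 98 96
f 97 93 99
f 97 99 98
f 98 99 100
f 98 100 96
f 99 93 101
f 99 101 100
f 100 101 102
f 100 102 96
f 101 93 103
f 101 103 102
f 102 103 104
f 102 104 96
f 103 93 105
f 103 105 104
f 104 105 106
f 104 106 96
f 105 93 107
f 105 107 106
f 106 107 108
f 106 108 96
f 107 93 109
f 107 109 108
f 108 109 110
f 108 110 96
f 109 93 111
f 109 111 110
f 110 111 112
f 110 112 96
f 111 93 94
f 111 94 112
f 112 94 95
f 112 95 96
f 113 124 118
f 113 118 114
f 113 114 120
f 113 120 123
f 113 123 124
f 114 118 122
f 118 124 117
f 124 123 115
f 123 120 119
f 120 114 121
f 116 122 117
f 116 117 115
f 116 115 119
f 116 119 121
f 116 121 122
f 117 122 118
f 115 117 124
f 119 115 123
f 121 119 120
f 122 121 114



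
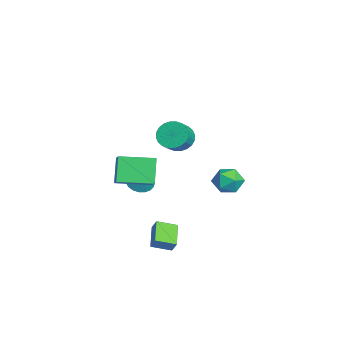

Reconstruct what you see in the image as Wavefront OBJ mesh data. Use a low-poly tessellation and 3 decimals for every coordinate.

v 2.815 -1.253 -3.44
v 3.176 -1.013 -2.732
v 2.807 -0.029 -3.849
v 3.168 0.21 -3.141
v 4.292 -1.47 -4.119
v 4.653 -1.231 -3.411
v 4.284 -0.247 -4.528
v 4.645 -0.007 -3.82
v 0.635 2.976 -1.068
v 1.139 3.808 -1.408
v 1.761 2.792 0.148
v 2.265 3.624 -0.192
v 1.338 3.727 0.245
v 0.642 3.84 -0.506
v 2.258 2.76 -0.754
v 1.562 2.873 -1.505
v 2.142 3.674 -1.214
v 1.573 4.272 -0.597
v 1.327 2.328 -0.663
v 0.758 2.926 -0.046
v 2.397 -3.341 0.124
v 1.413 -3.141 1.63
v 2.485 -1.195 -0.103
v 1.501 -0.995 1.402
v 3.679 -3.305 0.958
v 2.695 -3.105 2.463
v 3.767 -1.159 0.73
v 2.783 -0.959 2.236
v -4.376 -1.308 -3.752
v -3.596 -1.438 -4.259
v -3.464 -0.912 -2.448
v -3.671 -1.06 -4.321
v -3.868 -0.724 -4.285
v -4.154 -0.49 -4.157
v -4.477 -0.397 -3.958
v -4.783 -0.461 -3.724
v -5.019 -0.672 -3.495
v -5.144 -0.993 -3.31
v -5.136 -1.369 -3.201
v -4.997 -1.734 -3.188
v -4.75 -2.025 -3.272
v -4.439 -2.192 -3.439
v -4.117 -2.207 -3.66
v -3.84 -2.066 -3.897
v -3.656 -1.794 -4.109
v 0.336 0.563 2.484
v 1.011 0.627 1.762
v 1.839 0.16 2.495
v 1.164 0.097 3.216
v 1.052 0.97 1.934
v 1.88 0.504 2.667
v 0.984 1.252 2.19
v 1.812 0.785 2.922
v 0.818 1.428 2.49
v 1.646 0.962 3.223
v 0.578 1.473 2.79
v 1.406 1.006 3.523
v 0.301 1.38 3.043
v 1.129 0.913 3.775
v 0.03 1.162 3.211
v 0.858 0.695 3.943
v -0.195 0.853 3.268
v 0.633 0.386 4
v -0.339 0.5 3.205
v 0.489 0.033 3.938
v -0.38 0.156 3.033
v 0.448 -0.31 3.766
v -0.312 -0.125 2.778
v 0.516 -0.592 3.51
v -0.146 -0.302 2.477
v 0.682 -0.768 3.21
v 0.094 -0.346 2.177
v 0.922 -0.813 2.91
v 0.371 -0.253 1.925
v 1.199 -0.72 2.657
v 0.642 -0.035 1.757
v 1.47 -0.502 2.489
v 0.867 0.274 1.7
v 1.695 -0.193 2.432
f 2 4 1
f 5 2 1
f 1 4 3
f 3 5 1
f 2 8 4
f 6 2 5
f 6 8 2
f 4 8 3
f 7 5 3
f 3 8 7
f 7 6 5
f 8 6 7
f 9 20 14
f 9 14 10
f 9 10 16
f 9 16 19
f 9 19 20
f 10 14 18
f 14 20 13
f 20 19 11
f 19 16 15
f 16 10 17
f 12 18 13
f 12 13 11
f 12 11 15
f 12 15 17
f 12 17 18
f 13 18 14
f 11 13 20
f 15 11 19
f 17 15 16
f 18 17 10
f 22 24 21
f 25 22 21
f 21 24 23
f 23 25 21
f 22 28 24
f 26 22 25
f 26 28 22
f 24 28 23
f 27 25 23
f 23 28 27
f 27 26 25
f 28 26 27
f 30 29 32
f 30 32 31
f 32 29 33
f 32 33 31
f 33 29 34
f 33 34 31
f 34 29 35
f 34 35 31
f 35 29 36
f 35 36 31
f 36 29 37
f 36 37 31
f 37 29 38
f 37 38 31
f 38 29 39
f 38 39 31
f 39 29 40
f 39 40 31
f 40 29 41
f 40 41 31
f 41 29 42
f 41 42 31
f 42 29 43
f 42 43 31
f 43 29 44
f 43 44 31
f 44 29 45
f 44 45 31
f 45 29 30
f 45 30 31
f 47 46 50
f 47 50 48
f 48 50 51
f 48 51 49
f 50 46 52
f 50 52 51
f 51 52 53
f 51 53 49
f 52 46 54
f 52 54 53
f 53 54 55
f 53 55 49
f 54 46 56
f 54 56 55
f 55 56 57
f 55 57 49
f 56 46 58
f 56 58 57
f 57 58 59
f 57 59 49
f 58 46 60
f 58 60 59
f 59 60 61
f 59 61 49
f 60 46 62
f 60 62 61
f 61 62 63
f 61 63 49
f 62 46 64
f 62 64 63
f 63 64 65
f 63 65 49
f 64 46 66
f 64 66 65
f 65 66 67
f 65 67 49
f 66 46 68
f 66 68 67
f 67 68 69
f 67 69 49
f 68 46 70
f 68 70 69
f 69 70 71
f 69 71 49
f 70 46 72
f 70 72 71
f 71 72 73
f 71 73 49
f 72 46 74
f 72 74 73
f 73 74 75
f 73 75 49
f 74 46 76
f 74 76 75
f 75 76 77
f 75 77 49
f 76 46 78
f 76 78 77
f 77 78 79
f 77 79 49
f 78 46 47
f 78 47 79
f 79 47 48
f 79 48 49



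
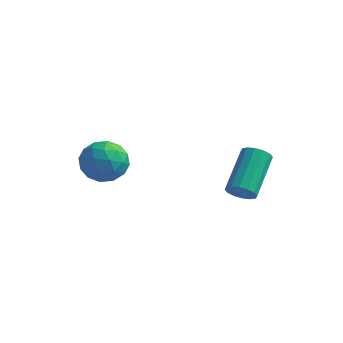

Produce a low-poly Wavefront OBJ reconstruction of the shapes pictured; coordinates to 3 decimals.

v -3.584 -3.418 3.017
v -2.716 -3.08 2.924
v -3.024 -4.82 3.136
v -2.156 -4.482 3.043
v -2.649 -4.3 3.818
v -2.995 -3.434 3.744
v -2.745 -4.466 2.316
v -3.091 -3.6 2.242
v -2.198 -3.727 2.491
v -2.139 -3.625 3.419
v -3.601 -4.275 2.641
v -3.542 -4.173 3.569
v -3.199 -3.126 2.96
v -2.541 -4.774 3.1
v -2.831 -4.667 3.555
v -2.321 -4.469 3.501
v -3.363 -3.334 3.442
v -2.853 -3.135 3.388
v -2.814 -3.853 3.913
v -2.887 -4.765 2.672
v -2.377 -4.566 2.618
v -3.419 -3.431 2.559
v -2.909 -3.233 2.505
v -2.926 -4.047 2.147
v -2.384 -3.308 2.651
v -2.055 -4.132 2.721
v -2.401 -4.122 2.293
v -2.605 -3.613 2.25
v -2.35 -3.247 3.197
v -2.021 -4.072 3.267
v -2.31 -3.965 3.722
v -2.514 -3.456 3.679
v -2.045 -3.628 2.942
v -3.719 -3.828 2.793
v -3.39 -4.653 2.863
v -3.226 -4.444 2.381
v -3.43 -3.935 2.338
v -3.685 -3.768 3.339
v -3.356 -4.592 3.409
v -3.135 -4.287 3.81
v -3.339 -3.778 3.767
v -3.695 -4.272 3.118
v 1.487 -2.162 1.79
v 1.693 -1.836 1.356
v 1.498 -0.273 2.436
v 1.293 -0.598 2.87
v 1.396 -1.844 1.313
v 1.201 -0.281 2.394
v 1.123 -1.936 1.398
v 0.929 -0.373 2.479
v 0.948 -2.089 1.588
v 0.754 -0.526 2.669
v 0.918 -2.262 1.832
v 0.723 -0.699 2.912
v 1.04 -2.407 2.065
v 0.845 -0.844 3.145
v 1.282 -2.487 2.224
v 1.087 -0.924 3.304
v 1.579 -2.479 2.266
v 1.384 -0.916 3.347
v 1.851 -2.387 2.181
v 1.657 -0.824 3.262
v 2.026 -2.234 1.991
v 1.832 -0.671 3.072
v 2.057 -2.061 1.748
v 1.862 -0.498 2.828
v 1.935 -1.916 1.515
v 1.74 -0.353 2.595
f 1 38 17
f 38 12 41
f 17 41 6
f 38 41 17
f 1 17 13
f 17 6 18
f 13 18 2
f 17 18 13
f 1 13 22
f 13 2 23
f 22 23 8
f 13 23 22
f 1 22 34
f 22 8 37
f 34 37 11
f 22 37 34
f 1 34 38
f 34 11 42
f 38 42 12
f 34 42 38
f 2 18 29
f 18 6 32
f 29 32 10
f 18 32 29
f 6 41 19
f 41 12 40
f 19 40 5
f 41 40 19
f 12 42 39
f 42 11 35
f 39 35 3
f 42 35 39
f 11 37 36
f 37 8 24
f 36 24 7
f 37 24 36
f 8 23 28
f 23 2 25
f 28 25 9
f 23 25 28
f 4 30 16
f 30 10 31
f 16 31 5
f 30 31 16
f 4 16 14
f 16 5 15
f 14 15 3
f 16 15 14
f 4 14 21
f 14 3 20
f 21 20 7
f 14 20 21
f 4 21 26
f 21 7 27
f 26 27 9
f 21 27 26
f 4 26 30
f 26 9 33
f 30 33 10
f 26 33 30
f 5 31 19
f 31 10 32
f 19 32 6
f 31 32 19
f 3 15 39
f 15 5 40
f 39 40 12
f 15 40 39
f 7 20 36
f 20 3 35
f 36 35 11
f 20 35 36
f 9 27 28
f 27 7 24
f 28 24 8
f 27 24 28
f 10 33 29
f 33 9 25
f 29 25 2
f 33 25 29
f 44 43 47
f 44 47 45
f 45 47 48
f 45 48 46
f 47 43 49
f 47 49 48
f 48 49 50
f 48 50 46
f 49 43 51
f 49 51 50
f 50 51 52
f 50 52 46
f 51 43 53
f 51 53 52
f 52 53 54
f 52 54 46
f 53 43 55
f 53 55 54
f 54 55 56
f 54 56 46
f 55 43 57
f 55 57 56
f 56 57 58
f 56 58 46
f 57 43 59
f 57 59 58
f 58 59 60
f 58 60 46
f 59 43 61
f 59 61 60
f 60 61 62
f 60 62 46
f 61 43 63
f 61 63 62
f 62 63 64
f 62 64 46
f 63 43 65
f 63 65 64
f 64 65 66
f 64 66 46
f 65 43 67
f 65 67 66
f 66 67 68
f 66 68 46
f 67 43 44
f 67 44 68
f 68 44 45
f 68 45 46



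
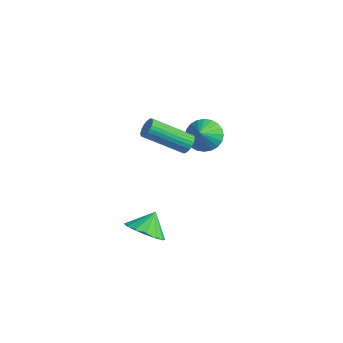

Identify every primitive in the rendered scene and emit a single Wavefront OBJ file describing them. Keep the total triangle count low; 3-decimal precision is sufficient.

v -0.956 -0.715 -2.06
v -0.052 -0.916 -1.741
v -1.064 0.075 -1.26
v 0.01 -0.553 -2.09
v -0.188 -0.234 -2.432
v -0.591 -0.044 -2.674
v -1.092 -0.034 -2.751
v -1.557 -0.206 -2.644
v -1.861 -0.515 -2.38
v -1.922 -0.877 -2.03
v -1.725 -1.196 -1.688
v -1.322 -1.386 -1.446
v -0.82 -1.397 -1.369
v -0.356 -1.224 -1.477
v -0.442 1.439 2.96
v -0.101 1.413 3.325
v -1.378 0.194 4.426
v -1.718 0.221 4.06
v -0.204 1.569 3.38
v -1.48 0.351 4.481
v -0.342 1.706 3.37
v -1.619 0.488 4.471
v -0.496 1.803 3.299
v -1.773 0.584 4.4
v -0.642 1.844 3.175
v -1.918 0.625 4.276
v -0.757 1.823 3.019
v -2.033 0.604 4.12
v -0.824 1.744 2.854
v -2.1 0.525 3.955
v -0.833 1.619 2.705
v -2.109 0.4 3.806
v -0.782 1.466 2.594
v -2.059 0.247 3.695
v -0.68 1.309 2.539
v -1.956 0.091 3.64
v -0.541 1.172 2.549
v -1.818 -0.046 3.65
v -0.387 1.076 2.62
v -1.664 -0.143 3.721
v -0.242 1.035 2.744
v -1.518 -0.184 3.845
v -0.127 1.056 2.9
v -1.403 -0.163 4.001
v -0.06 1.135 3.065
v -1.336 -0.084 4.166
v -0.051 1.26 3.214
v -1.327 0.041 4.315
v -1.65 3.652 1.396
v -0.859 3.706 1.065
v -1.21 2.888 2.324
v -0.858 3.965 1.278
v -0.978 4.177 1.509
v -1.2 4.308 1.724
v -1.491 4.34 1.888
v -1.806 4.267 1.977
v -2.098 4.1 1.979
v -2.321 3.866 1.891
v -2.442 3.598 1.728
v -2.443 3.339 1.515
v -2.323 3.128 1.283
v -2.1 2.996 1.069
v -1.809 2.965 0.905
v -1.494 3.038 0.815
v -1.203 3.204 0.814
v -0.98 3.439 0.902
f 2 1 4
f 2 4 3
f 4 1 5
f 4 5 3
f 5 1 6
f 5 6 3
f 6 1 7
f 6 7 3
f 7 1 8
f 7 8 3
f 8 1 9
f 8 9 3
f 9 1 10
f 9 10 3
f 10 1 11
f 10 11 3
f 11 1 12
f 11 12 3
f 12 1 13
f 12 13 3
f 13 1 14
f 13 14 3
f 14 1 2
f 14 2 3
f 16 15 19
f 16 19 17
f 17 19 20
f 17 20 18
f 19 15 21
f 19 21 20
f 20 21 22
f 20 22 18
f 21 15 23
f 21 23 22
f 22 23 24
f 22 24 18
f 23 15 25
f 23 25 24
f 24 25 26
f 24 26 18
f 25 15 27
f 25 27 26
f 26 27 28
f 26 28 18
f 27 15 29
f 27 29 28
f 28 29 30
f 28 30 18
f 29 15 31
f 29 31 30
f 30 31 32
f 30 32 18
f 31 15 33
f 31 33 32
f 32 33 34
f 32 34 18
f 33 15 35
f 33 35 34
f 34 35 36
f 34 36 18
f 35 15 37
f 35 37 36
f 36 37 38
f 36 38 18
f 37 15 39
f 37 39 38
f 38 39 40
f 38 40 18
f 39 15 41
f 39 41 40
f 40 41 42
f 40 42 18
f 41 15 43
f 41 43 42
f 42 43 44
f 42 44 18
f 43 15 45
f 43 45 44
f 44 45 46
f 44 46 18
f 45 15 47
f 45 47 46
f 46 47 48
f 46 48 18
f 47 15 16
f 47 16 48
f 48 16 17
f 48 17 18
f 50 49 52
f 50 52 51
f 52 49 53
f 52 53 51
f 53 49 54
f 53 54 51
f 54 49 55
f 54 55 51
f 55 49 56
f 55 56 51
f 56 49 57
f 56 57 51
f 57 49 58
f 57 58 51
f 58 49 59
f 58 59 51
f 59 49 60
f 59 60 51
f 60 49 61
f 60 61 51
f 61 49 62
f 61 62 51
f 62 49 63
f 62 63 51
f 63 49 64
f 63 64 51
f 64 49 65
f 64 65 51
f 65 49 66
f 65 66 51
f 66 49 50
f 66 50 51



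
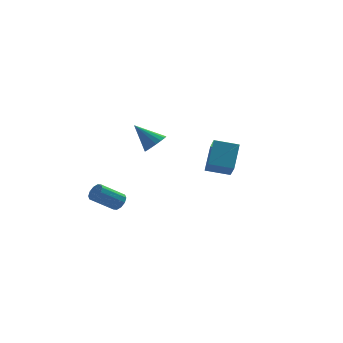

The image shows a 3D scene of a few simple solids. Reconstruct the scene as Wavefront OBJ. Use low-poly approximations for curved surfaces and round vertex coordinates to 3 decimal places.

v -3.189 2.274 -3.334
v -2.892 2.367 -2.93
v -4.034 2.239 -2.062
v -4.331 2.146 -2.466
v -3.003 2.643 -3.035
v -4.145 2.515 -2.167
v -3.185 2.778 -3.254
v -4.327 2.65 -2.386
v -3.368 2.72 -3.504
v -4.51 2.592 -2.636
v -3.483 2.492 -3.689
v -4.625 2.364 -2.821
v -3.486 2.181 -3.738
v -4.628 2.053 -2.87
v -3.375 1.905 -3.633
v -4.517 1.777 -2.765
v -3.193 1.77 -3.414
v -4.335 1.642 -2.546
v -3.01 1.828 -3.164
v -4.152 1.7 -2.296
v -2.895 2.056 -2.979
v -4.037 1.928 -2.111
v -2.603 -3.054 2.84
v -2.127 -3.04 3.236
v -3.417 -2.486 3.8
v -2.11 -2.779 3.096
v -2.206 -2.581 2.897
v -2.394 -2.492 2.685
v -2.629 -2.531 2.509
v -2.858 -2.69 2.408
v -3.03 -2.932 2.407
v -3.103 -3.203 2.505
v -3.062 -3.439 2.68
v -2.916 -3.587 2.891
v -2.698 -3.613 3.091
v -2.459 -3.511 3.234
v -2.252 -3.304 3.286
v 0.765 1.713 -1.411
v 0.735 0.952 -0.631
v 1.288 2.747 -0.382
v 1.258 1.986 0.398
v 1.922 1.394 -1.678
v 1.892 0.633 -0.898
v 2.445 2.428 -0.649
v 2.415 1.667 0.131
f 2 1 5
f 2 5 3
f 3 5 6
f 3 6 4
f 5 1 7
f 5 7 6
f 6 7 8
f 6 8 4
f 7 1 9
f 7 9 8
f 8 9 10
f 8 10 4
f 9 1 11
f 9 11 10
f 10 11 12
f 10 12 4
f 11 1 13
f 11 13 12
f 12 13 14
f 12 14 4
f 13 1 15
f 13 15 14
f 14 15 16
f 14 16 4
f 15 1 17
f 15 17 16
f 16 17 18
f 16 18 4
f 17 1 19
f 17 19 18
f 18 19 20
f 18 20 4
f 19 1 21
f 19 21 20
f 20 21 22
f 20 22 4
f 21 1 2
f 21 2 22
f 22 2 3
f 22 3 4
f 24 23 26
f 24 26 25
f 26 23 27
f 26 27 25
f 27 23 28
f 27 28 25
f 28 23 29
f 28 29 25
f 29 23 30
f 29 30 25
f 30 23 31
f 30 31 25
f 31 23 32
f 31 32 25
f 32 23 33
f 32 33 25
f 33 23 34
f 33 34 25
f 34 23 35
f 34 35 25
f 35 23 36
f 35 36 25
f 36 23 37
f 36 37 25
f 37 23 24
f 37 24 25
f 39 41 38
f 42 39 38
f 38 41 40
f 40 42 38
f 39 45 41
f 43 39 42
f 43 45 39
f 41 45 40
f 44 42 40
f 40 45 44
f 44 43 42
f 45 43 44



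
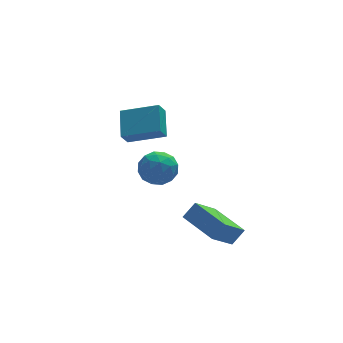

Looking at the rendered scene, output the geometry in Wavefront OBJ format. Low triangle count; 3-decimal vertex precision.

v -2.736 0.765 1.702
v -3.145 0.422 2.402
v -2.423 2.103 2.541
v -2.832 1.76 3.24
v -1.068 0 2.3
v -1.477 -0.343 2.999
v -0.755 1.338 3.138
v -1.164 0.995 3.838
v 0.136 -3.345 -2.73
v 0.792 -3.168 -1.996
v -0.723 -1.478 -2.412
v -0.067 -1.301 -1.679
v 1.367 -2.559 -4.021
v 2.023 -2.382 -3.288
v 0.508 -0.692 -3.704
v 1.164 -0.515 -2.97
v -0.322 3.079 -1.106
v 0.279 2.771 -1.926
v -1.739 2.789 -2.034
v -1.138 2.481 -2.854
v -1.19 1.881 -1.979
v -0.315 2.061 -1.405
v -1.145 3.499 -2.555
v -0.27 3.679 -1.981
v -0.23 3.031 -2.821
v -0.258 2.031 -2.465
v -1.202 3.529 -1.495
v -1.23 2.529 -1.139
v 0.103 2.951 -1.434
v -1.563 2.609 -2.526
v -1.593 2.257 -2.011
v -1.24 2.076 -2.493
v -0.246 2.533 -1.129
v 0.107 2.352 -1.61
v -0.756 1.829 -1.642
v -1.567 3.208 -2.35
v -1.214 3.027 -2.831
v -0.22 3.484 -1.467
v 0.133 3.303 -1.949
v -0.704 3.731 -2.318
v 0.157 2.922 -2.442
v -0.676 2.751 -2.988
v -0.68 3.35 -2.812
v -0.166 3.456 -2.475
v 0.14 2.334 -2.233
v -0.692 2.164 -2.779
v -0.723 1.811 -2.265
v -0.208 1.917 -1.928
v -0.159 2.487 -2.76
v -0.768 3.396 -1.181
v -1.6 3.226 -1.727
v -1.252 3.643 -2.032
v -0.737 3.749 -1.695
v -0.784 2.809 -0.972
v -1.617 2.638 -1.518
v -1.294 2.104 -1.485
v -0.78 2.21 -1.148
v -1.301 3.073 -1.2
f 2 4 1
f 5 2 1
f 1 4 3
f 3 5 1
f 2 8 4
f 6 2 5
f 6 8 2
f 4 8 3
f 7 5 3
f 3 8 7
f 7 6 5
f 8 6 7
f 10 12 9
f 13 10 9
f 9 12 11
f 11 13 9
f 10 16 12
f 14 10 13
f 14 16 10
f 12 16 11
f 15 13 11
f 11 16 15
f 15 14 13
f 16 14 15
f 17 54 33
f 54 28 57
f 33 57 22
f 54 57 33
f 17 33 29
f 33 22 34
f 29 34 18
f 33 34 29
f 17 29 38
f 29 18 39
f 38 39 24
f 29 39 38
f 17 38 50
f 38 24 53
f 50 53 27
f 38 53 50
f 17 50 54
f 50 27 58
f 54 58 28
f 50 58 54
f 18 34 45
f 34 22 48
f 45 48 26
f 34 48 45
f 22 57 35
f 57 28 56
f 35 56 21
f 57 56 35
f 28 58 55
f 58 27 51
f 55 51 19
f 58 51 55
f 27 53 52
f 53 24 40
f 52 40 23
f 53 40 52
f 24 39 44
f 39 18 41
f 44 41 25
f 39 41 44
f 20 46 32
f 46 26 47
f 32 47 21
f 46 47 32
f 20 32 30
f 32 21 31
f 30 31 19
f 32 31 30
f 20 30 37
f 30 19 36
f 37 36 23
f 30 36 37
f 20 37 42
f 37 23 43
f 42 43 25
f 37 43 42
f 20 42 46
f 42 25 49
f 46 49 26
f 42 49 46
f 21 47 35
f 47 26 48
f 35 48 22
f 47 48 35
f 19 31 55
f 31 21 56
f 55 56 28
f 31 56 55
f 23 36 52
f 36 19 51
f 52 51 27
f 36 51 52
f 25 43 44
f 43 23 40
f 44 40 24
f 43 40 44
f 26 49 45
f 49 25 41
f 45 41 18
f 49 41 45



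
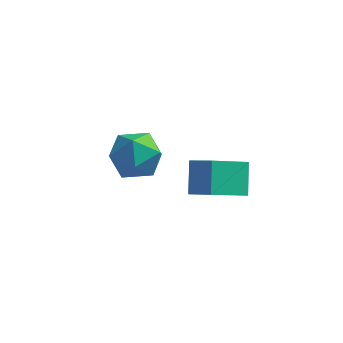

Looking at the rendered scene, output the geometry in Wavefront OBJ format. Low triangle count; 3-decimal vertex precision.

v -1.474 2.771 1.302
v -0.382 3.14 1.403
v -0.938 1.54 -0.003
v 0.154 1.909 0.098
v -0.34 1.321 0.963
v -0.671 2.081 1.769
v -0.649 2.599 -0.369
v -0.98 3.359 0.437
v 0.127 3.033 0.37
v 0.319 2.244 1.193
v -1.639 2.436 0.207
v -1.447 1.647 1.03
v 2.422 -1.227 2.381
v 3.323 -1.589 2.918
v 2.184 -0.319 3.392
v 3.085 -0.681 3.93
v 3.415 -0.019 1.53
v 4.316 -0.381 2.068
v 3.177 0.889 2.542
v 4.078 0.527 3.079
f 1 12 6
f 1 6 2
f 1 2 8
f 1 8 11
f 1 11 12
f 2 6 10
f 6 12 5
f 12 11 3
f 11 8 7
f 8 2 9
f 4 10 5
f 4 5 3
f 4 3 7
f 4 7 9
f 4 9 10
f 5 10 6
f 3 5 12
f 7 3 11
f 9 7 8
f 10 9 2
f 14 16 13
f 17 14 13
f 13 16 15
f 15 17 13
f 14 20 16
f 18 14 17
f 18 20 14
f 16 20 15
f 19 17 15
f 15 20 19
f 19 18 17
f 20 18 19



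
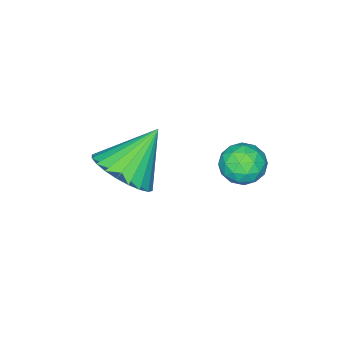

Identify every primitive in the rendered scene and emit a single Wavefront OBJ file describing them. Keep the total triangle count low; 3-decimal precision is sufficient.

v 4.041 0.677 -1.462
v 4.75 1.14 -0.875
v 2.819 0.923 -0.178
v 4.6 1.452 -1.078
v 4.365 1.647 -1.339
v 4.081 1.694 -1.619
v 3.79 1.587 -1.875
v 3.538 1.34 -2.068
v 3.362 0.993 -2.169
v 3.29 0.598 -2.162
v 3.332 0.215 -2.049
v 3.482 -0.098 -1.846
v 3.718 -0.293 -1.585
v 4.002 -0.34 -1.305
v 4.293 -0.232 -1.049
v 4.545 0.014 -0.856
v 4.72 0.361 -0.755
v 4.793 0.756 -0.762
v 2 4.049 -0.724
v 2.446 4.271 -0.211
v 2.254 2.949 -0.469
v 2.7 3.171 0.044
v 1.994 3.259 0.121
v 1.838 3.939 -0.037
v 2.862 3.281 -0.643
v 2.706 3.961 -0.801
v 2.979 3.796 -0.161
v 2.442 3.783 0.311
v 2.258 3.437 -0.991
v 1.721 3.424 -0.519
v 2.201 4.256 -0.49
v 2.499 2.964 -0.19
v 2.084 3.015 -0.144
v 2.346 3.146 0.157
v 1.843 4.061 -0.388
v 2.106 4.192 -0.086
v 1.84 3.597 0.109
v 2.594 3.028 -0.594
v 2.857 3.159 -0.292
v 2.354 4.074 -0.837
v 2.616 4.205 -0.536
v 2.86 3.623 -0.789
v 2.776 4.108 -0.159
v 2.925 3.462 -0.009
v 3.021 3.526 -0.413
v 2.929 3.926 -0.506
v 2.461 4.1 0.118
v 2.61 3.454 0.269
v 2.195 3.505 0.314
v 2.103 3.905 0.221
v 2.774 3.821 0.148
v 2.09 3.766 -0.949
v 2.239 3.12 -0.798
v 2.597 3.315 -0.901
v 2.505 3.715 -0.994
v 1.775 3.758 -0.671
v 1.924 3.112 -0.521
v 1.771 3.294 -0.174
v 1.679 3.694 -0.267
v 1.926 3.399 -0.828
f 2 1 4
f 2 4 3
f 4 1 5
f 4 5 3
f 5 1 6
f 5 6 3
f 6 1 7
f 6 7 3
f 7 1 8
f 7 8 3
f 8 1 9
f 8 9 3
f 9 1 10
f 9 10 3
f 10 1 11
f 10 11 3
f 11 1 12
f 11 12 3
f 12 1 13
f 12 13 3
f 13 1 14
f 13 14 3
f 14 1 15
f 14 15 3
f 15 1 16
f 15 16 3
f 16 1 17
f 16 17 3
f 17 1 18
f 17 18 3
f 18 1 2
f 18 2 3
f 19 56 35
f 56 30 59
f 35 59 24
f 56 59 35
f 19 35 31
f 35 24 36
f 31 36 20
f 35 36 31
f 19 31 40
f 31 20 41
f 40 41 26
f 31 41 40
f 19 40 52
f 40 26 55
f 52 55 29
f 40 55 52
f 19 52 56
f 52 29 60
f 56 60 30
f 52 60 56
f 20 36 47
f 36 24 50
f 47 50 28
f 36 50 47
f 24 59 37
f 59 30 58
f 37 58 23
f 59 58 37
f 30 60 57
f 60 29 53
f 57 53 21
f 60 53 57
f 29 55 54
f 55 26 42
f 54 42 25
f 55 42 54
f 26 41 46
f 41 20 43
f 46 43 27
f 41 43 46
f 22 48 34
f 48 28 49
f 34 49 23
f 48 49 34
f 22 34 32
f 34 23 33
f 32 33 21
f 34 33 32
f 22 32 39
f 32 21 38
f 39 38 25
f 32 38 39
f 22 39 44
f 39 25 45
f 44 45 27
f 39 45 44
f 22 44 48
f 44 27 51
f 48 51 28
f 44 51 48
f 23 49 37
f 49 28 50
f 37 50 24
f 49 50 37
f 21 33 57
f 33 23 58
f 57 58 30
f 33 58 57
f 25 38 54
f 38 21 53
f 54 53 29
f 38 53 54
f 27 45 46
f 45 25 42
f 46 42 26
f 45 42 46
f 28 51 47
f 51 27 43
f 47 43 20
f 51 43 47



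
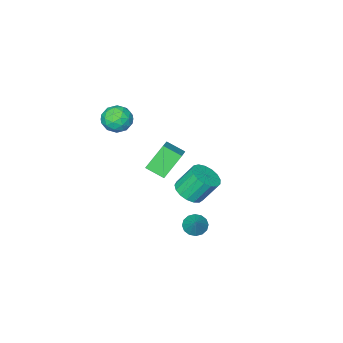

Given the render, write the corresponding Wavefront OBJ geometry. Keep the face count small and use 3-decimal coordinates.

v 2.85 2.155 0.439
v 3.429 1.644 0.957
v 2.749 2.254 2.319
v 2.17 2.765 1.801
v 3.65 2.026 0.896
v 2.969 2.636 2.258
v 3.687 2.438 0.731
v 3.006 3.047 2.093
v 3.533 2.785 0.498
v 2.852 3.394 1.86
v 3.222 2.987 0.252
v 2.541 3.597 1.614
v 2.826 2.999 0.049
v 2.145 3.609 1.411
v 2.436 2.818 -0.065
v 1.755 3.427 1.297
v 2.141 2.485 -0.063
v 1.46 3.094 1.299
v 2.008 2.076 0.053
v 1.327 2.686 1.415
v 2.068 1.686 0.258
v 1.387 2.295 1.62
v 2.308 1.403 0.505
v 1.627 2.012 1.866
v 2.672 1.292 0.736
v 1.991 1.902 2.098
v 3.076 1.379 0.899
v 2.396 1.989 2.261
v 3.283 -2.636 3.178
v 3.99 -2.084 3.512
v 3.57 -3.676 4.288
v 4.277 -3.124 4.622
v 3.367 -2.842 4.71
v 3.189 -2.199 4.024
v 4.371 -3.561 3.776
v 4.193 -2.918 3.09
v 4.662 -2.656 3.882
v 4.042 -2.211 4.459
v 3.518 -3.549 3.341
v 2.898 -3.104 3.918
v 3.611 -2.268 3.248
v 3.949 -3.492 4.552
v 3.414 -3.326 4.604
v 3.829 -3.001 4.801
v 3.141 -2.336 3.549
v 3.556 -2.012 3.745
v 3.19 -2.457 4.449
v 4.004 -3.748 4.055
v 4.419 -3.424 4.251
v 3.731 -2.759 2.999
v 4.146 -2.434 3.196
v 4.37 -3.303 3.351
v 4.421 -2.28 3.661
v 4.59 -2.892 4.314
v 4.645 -3.149 3.816
v 4.541 -2.77 3.413
v 4.057 -2.019 4.001
v 4.226 -2.631 4.653
v 3.691 -2.465 4.705
v 3.587 -2.087 4.302
v 4.452 -2.355 4.218
v 3.334 -3.129 3.147
v 3.503 -3.741 3.799
v 3.973 -3.673 3.498
v 3.869 -3.295 3.095
v 2.97 -2.868 3.486
v 3.139 -3.48 4.139
v 3.019 -2.99 4.387
v 2.915 -2.611 3.984
v 3.108 -3.405 3.582
v -1.02 -4.579 -1.201
v 0.145 -3.444 -0.363
v -1.581 -3.588 -1.764
v -0.416 -2.453 -0.925
v 0.156 -4.727 -2.635
v 1.321 -3.592 -1.796
v -0.405 -3.736 -3.197
v 0.76 -2.601 -2.359
v 1.401 0.952 -3.888
v 2.061 0.786 -4.152
v 1.999 1.708 -2.872
v 1.961 1.104 -4.331
v 1.712 1.381 -4.39
v 1.379 1.544 -4.315
v 1.052 1.547 -4.125
v 0.819 1.392 -3.872
v 0.741 1.118 -3.623
v 0.841 0.8 -3.445
v 1.09 0.523 -3.385
v 1.423 0.361 -3.46
v 1.75 0.357 -3.65
v 1.983 0.512 -3.903
f 2 1 5
f 2 5 3
f 3 5 6
f 3 6 4
f 5 1 7
f 5 7 6
f 6 7 8
f 6 8 4
f 7 1 9
f 7 9 8
f 8 9 10
f 8 10 4
f 9 1 11
f 9 11 10
f 10 11 12
f 10 12 4
f 11 1 13
f 11 13 12
f 12 13 14
f 12 14 4
f 13 1 15
f 13 15 14
f 14 15 16
f 14 16 4
f 15 1 17
f 15 17 16
f 16 17 18
f 16 18 4
f 17 1 19
f 17 19 18
f 18 19 20
f 18 20 4
f 19 1 21
f 19 21 20
f 20 21 22
f 20 22 4
f 21 1 23
f 21 23 22
f 22 23 24
f 22 24 4
f 23 1 25
f 23 25 24
f 24 25 26
f 24 26 4
f 25 1 27
f 25 27 26
f 26 27 28
f 26 28 4
f 27 1 2
f 27 2 28
f 28 2 3
f 28 3 4
f 29 66 45
f 66 40 69
f 45 69 34
f 66 69 45
f 29 45 41
f 45 34 46
f 41 46 30
f 45 46 41
f 29 41 50
f 41 30 51
f 50 51 36
f 41 51 50
f 29 50 62
f 50 36 65
f 62 65 39
f 50 65 62
f 29 62 66
f 62 39 70
f 66 70 40
f 62 70 66
f 30 46 57
f 46 34 60
f 57 60 38
f 46 60 57
f 34 69 47
f 69 40 68
f 47 68 33
f 69 68 47
f 40 70 67
f 70 39 63
f 67 63 31
f 70 63 67
f 39 65 64
f 65 36 52
f 64 52 35
f 65 52 64
f 36 51 56
f 51 30 53
f 56 53 37
f 51 53 56
f 32 58 44
f 58 38 59
f 44 59 33
f 58 59 44
f 32 44 42
f 44 33 43
f 42 43 31
f 44 43 42
f 32 42 49
f 42 31 48
f 49 48 35
f 42 48 49
f 32 49 54
f 49 35 55
f 54 55 37
f 49 55 54
f 32 54 58
f 54 37 61
f 58 61 38
f 54 61 58
f 33 59 47
f 59 38 60
f 47 60 34
f 59 60 47
f 31 43 67
f 43 33 68
f 67 68 40
f 43 68 67
f 35 48 64
f 48 31 63
f 64 63 39
f 48 63 64
f 37 55 56
f 55 35 52
f 56 52 36
f 55 52 56
f 38 61 57
f 61 37 53
f 57 53 30
f 61 53 57
f 72 74 71
f 75 72 71
f 71 74 73
f 73 75 71
f 72 78 74
f 76 72 75
f 76 78 72
f 74 78 73
f 77 75 73
f 73 78 77
f 77 76 75
f 78 76 77
f 80 79 82
f 80 82 81
f 82 79 83
f 82 83 81
f 83 79 84
f 83 84 81
f 84 79 85
f 84 85 81
f 85 79 86
f 85 86 81
f 86 79 87
f 86 87 81
f 87 79 88
f 87 88 81
f 88 79 89
f 88 89 81
f 89 79 90
f 89 90 81
f 90 79 91
f 90 91 81
f 91 79 92
f 91 92 81
f 92 79 80
f 92 80 81



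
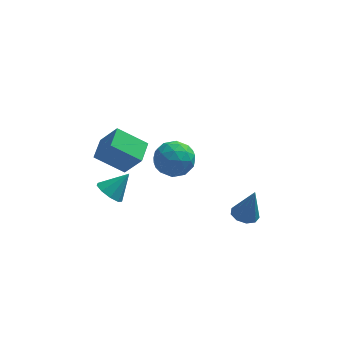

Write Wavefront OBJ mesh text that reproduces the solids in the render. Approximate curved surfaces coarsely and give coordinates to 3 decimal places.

v -4.061 -2.59 -1.13
v -3.499 -2.303 -1.799
v -2.979 -2.01 0.03
v -3.905 -1.846 -1.648
v -4.385 -1.738 -1.255
v -4.713 -2.029 -0.803
v -4.736 -2.582 -0.505
v -4.444 -3.139 -0.499
v -3.972 -3.44 -0.788
v -3.543 -3.343 -1.238
v -3.356 -2.894 -1.637
v 3.417 -2.264 -3.261
v 4.085 -1.783 -3.427
v 3.943 -2.296 -1.239
v 3.631 -1.453 -3.304
v 3.076 -1.503 -3.161
v 2.682 -1.909 -3.065
v 2.631 -2.482 -3.06
v 2.948 -2.952 -3.15
v 3.485 -3.101 -3.292
v 3.99 -2.858 -3.419
v 4.227 -2.337 -3.473
v -3.334 0.124 -1.784
v -5.07 0.264 -0.575
v -3.03 1.579 -1.517
v -4.766 1.719 -0.308
v -2.334 -0.359 -0.292
v -4.07 -0.219 0.917
v -2.03 1.096 -0.025
v -3.766 1.236 1.184
v -1.387 -1.856 1.421
v -0.599 -1.428 2.278
v -0.381 -3.592 1.362
v 0.407 -3.164 2.219
v -0.769 -3.413 2.527
v -1.391 -2.34 2.563
v 0.411 -2.68 1.077
v -0.211 -1.607 1.113
v 0.512 -1.938 2.066
v -0.217 -2.391 2.962
v -0.763 -2.629 0.678
v -1.492 -3.082 1.574
v -1.082 -1.49 1.855
v 0.102 -3.53 1.785
v -0.59 -3.677 1.966
v -0.126 -3.425 2.47
v -1.547 -2.026 2.022
v -1.083 -1.774 2.526
v -1.183 -2.941 2.672
v 0.103 -3.246 1.114
v 0.567 -2.994 1.618
v -0.854 -1.595 1.17
v -0.39 -1.343 1.674
v 0.203 -2.079 0.968
v 0.035 -1.538 2.234
v 0.626 -2.558 2.199
v 0.628 -2.273 1.528
v 0.263 -1.643 1.549
v -0.393 -1.804 2.761
v 0.198 -2.824 2.726
v -0.493 -2.971 2.906
v -0.859 -2.34 2.928
v 0.26 -2.103 2.635
v -1.178 -2.196 0.914
v -0.587 -3.216 0.879
v -0.121 -2.68 0.712
v -0.487 -2.049 0.734
v -1.606 -2.462 1.441
v -1.015 -3.482 1.406
v -1.243 -3.377 2.091
v -1.608 -2.747 2.112
v -1.24 -2.917 1.005
f 2 1 4
f 2 4 3
f 4 1 5
f 4 5 3
f 5 1 6
f 5 6 3
f 6 1 7
f 6 7 3
f 7 1 8
f 7 8 3
f 8 1 9
f 8 9 3
f 9 1 10
f 9 10 3
f 10 1 11
f 10 11 3
f 11 1 2
f 11 2 3
f 13 12 15
f 13 15 14
f 15 12 16
f 15 16 14
f 16 12 17
f 16 17 14
f 17 12 18
f 17 18 14
f 18 12 19
f 18 19 14
f 19 12 20
f 19 20 14
f 20 12 21
f 20 21 14
f 21 12 22
f 21 22 14
f 22 12 13
f 22 13 14
f 24 26 23
f 27 24 23
f 23 26 25
f 25 27 23
f 24 30 26
f 28 24 27
f 28 30 24
f 26 30 25
f 29 27 25
f 25 30 29
f 29 28 27
f 30 28 29
f 31 68 47
f 68 42 71
f 47 71 36
f 68 71 47
f 31 47 43
f 47 36 48
f 43 48 32
f 47 48 43
f 31 43 52
f 43 32 53
f 52 53 38
f 43 53 52
f 31 52 64
f 52 38 67
f 64 67 41
f 52 67 64
f 31 64 68
f 64 41 72
f 68 72 42
f 64 72 68
f 32 48 59
f 48 36 62
f 59 62 40
f 48 62 59
f 36 71 49
f 71 42 70
f 49 70 35
f 71 70 49
f 42 72 69
f 72 41 65
f 69 65 33
f 72 65 69
f 41 67 66
f 67 38 54
f 66 54 37
f 67 54 66
f 38 53 58
f 53 32 55
f 58 55 39
f 53 55 58
f 34 60 46
f 60 40 61
f 46 61 35
f 60 61 46
f 34 46 44
f 46 35 45
f 44 45 33
f 46 45 44
f 34 44 51
f 44 33 50
f 51 50 37
f 44 50 51
f 34 51 56
f 51 37 57
f 56 57 39
f 51 57 56
f 34 56 60
f 56 39 63
f 60 63 40
f 56 63 60
f 35 61 49
f 61 40 62
f 49 62 36
f 61 62 49
f 33 45 69
f 45 35 70
f 69 70 42
f 45 70 69
f 37 50 66
f 50 33 65
f 66 65 41
f 50 65 66
f 39 57 58
f 57 37 54
f 58 54 38
f 57 54 58
f 40 63 59
f 63 39 55
f 59 55 32
f 63 55 59

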